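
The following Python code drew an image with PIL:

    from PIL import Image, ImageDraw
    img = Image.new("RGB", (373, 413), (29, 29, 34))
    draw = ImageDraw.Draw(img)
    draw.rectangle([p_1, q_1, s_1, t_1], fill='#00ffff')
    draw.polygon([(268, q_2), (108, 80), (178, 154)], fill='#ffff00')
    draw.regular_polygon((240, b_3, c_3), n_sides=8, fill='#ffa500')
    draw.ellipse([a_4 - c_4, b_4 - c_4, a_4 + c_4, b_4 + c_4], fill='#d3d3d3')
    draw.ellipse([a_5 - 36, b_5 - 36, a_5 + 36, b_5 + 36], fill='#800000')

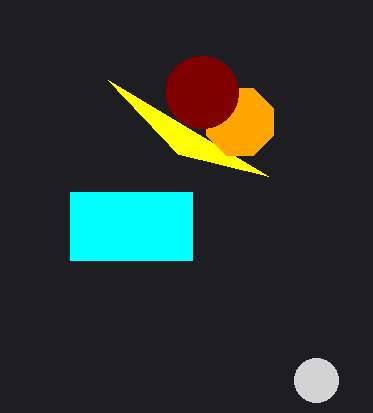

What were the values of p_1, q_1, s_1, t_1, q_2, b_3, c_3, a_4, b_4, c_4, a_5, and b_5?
p_1 = 70
q_1 = 192
s_1 = 192
t_1 = 260
q_2 = 176
b_3 = 122
c_3 = 36
a_4 = 316
b_4 = 380
c_4 = 22
a_5 = 202
b_5 = 92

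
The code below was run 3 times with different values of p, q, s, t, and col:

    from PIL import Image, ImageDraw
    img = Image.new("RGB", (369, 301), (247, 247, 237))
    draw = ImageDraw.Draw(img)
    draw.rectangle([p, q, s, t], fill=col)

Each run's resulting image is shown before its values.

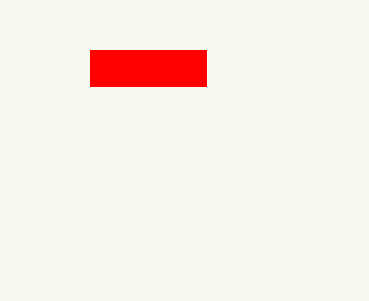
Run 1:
p = 90
q = 50
s = 206
t = 86
col = 'red'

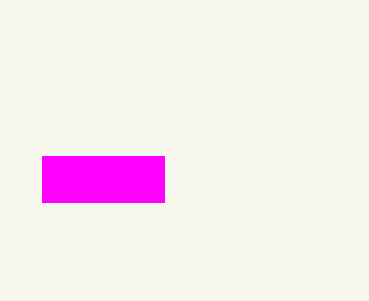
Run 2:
p = 42, q = 156, s = 164, t = 202, col = 'magenta'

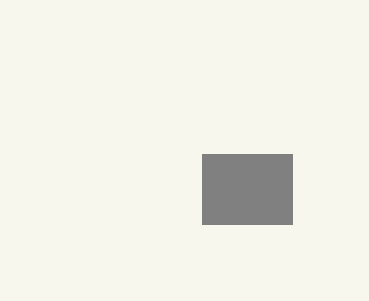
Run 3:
p = 202
q = 154
s = 292
t = 224
col = 'gray'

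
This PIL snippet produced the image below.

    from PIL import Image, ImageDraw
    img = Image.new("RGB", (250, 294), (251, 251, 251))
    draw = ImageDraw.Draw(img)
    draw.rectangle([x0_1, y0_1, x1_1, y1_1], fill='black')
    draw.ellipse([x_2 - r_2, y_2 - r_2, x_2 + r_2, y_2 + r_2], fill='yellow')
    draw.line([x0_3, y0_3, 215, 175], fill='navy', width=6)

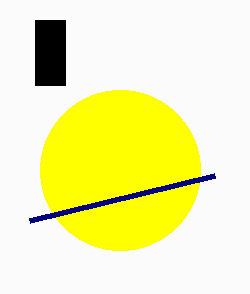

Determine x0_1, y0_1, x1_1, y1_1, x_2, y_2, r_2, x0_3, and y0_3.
x0_1 = 35; y0_1 = 20; x1_1 = 65; y1_1 = 85; x_2 = 120; y_2 = 170; r_2 = 80; x0_3 = 30; y0_3 = 220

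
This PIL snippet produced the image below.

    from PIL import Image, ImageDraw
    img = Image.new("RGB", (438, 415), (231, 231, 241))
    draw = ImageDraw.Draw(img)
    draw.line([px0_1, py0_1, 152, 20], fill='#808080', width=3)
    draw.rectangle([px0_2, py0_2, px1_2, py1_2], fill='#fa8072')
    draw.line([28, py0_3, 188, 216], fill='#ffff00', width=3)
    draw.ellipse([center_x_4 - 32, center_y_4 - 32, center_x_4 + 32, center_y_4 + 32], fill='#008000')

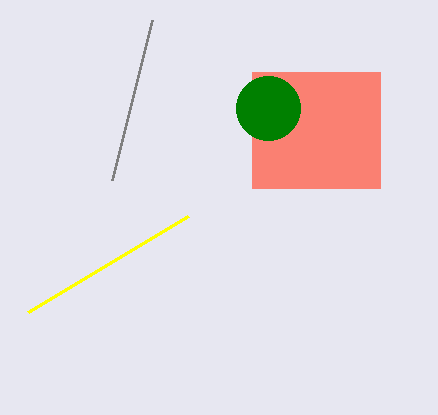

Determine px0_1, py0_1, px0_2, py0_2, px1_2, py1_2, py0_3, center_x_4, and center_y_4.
px0_1 = 112
py0_1 = 180
px0_2 = 252
py0_2 = 72
px1_2 = 380
py1_2 = 188
py0_3 = 312
center_x_4 = 268
center_y_4 = 108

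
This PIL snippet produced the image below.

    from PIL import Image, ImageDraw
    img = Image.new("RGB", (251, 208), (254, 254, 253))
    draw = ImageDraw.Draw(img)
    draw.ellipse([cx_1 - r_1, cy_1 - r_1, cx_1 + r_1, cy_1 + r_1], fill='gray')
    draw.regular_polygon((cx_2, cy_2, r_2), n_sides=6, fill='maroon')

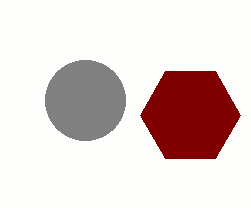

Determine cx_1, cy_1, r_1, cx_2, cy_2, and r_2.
cx_1 = 85; cy_1 = 100; r_1 = 40; cx_2 = 190; cy_2 = 115; r_2 = 50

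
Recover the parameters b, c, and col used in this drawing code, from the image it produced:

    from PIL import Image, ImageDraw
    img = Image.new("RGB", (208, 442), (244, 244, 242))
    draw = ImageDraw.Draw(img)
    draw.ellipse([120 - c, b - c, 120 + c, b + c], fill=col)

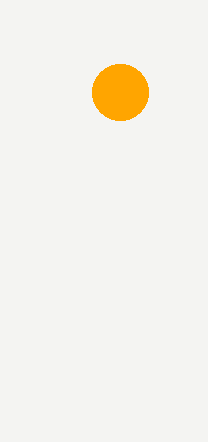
b = 92; c = 28; col = 'orange'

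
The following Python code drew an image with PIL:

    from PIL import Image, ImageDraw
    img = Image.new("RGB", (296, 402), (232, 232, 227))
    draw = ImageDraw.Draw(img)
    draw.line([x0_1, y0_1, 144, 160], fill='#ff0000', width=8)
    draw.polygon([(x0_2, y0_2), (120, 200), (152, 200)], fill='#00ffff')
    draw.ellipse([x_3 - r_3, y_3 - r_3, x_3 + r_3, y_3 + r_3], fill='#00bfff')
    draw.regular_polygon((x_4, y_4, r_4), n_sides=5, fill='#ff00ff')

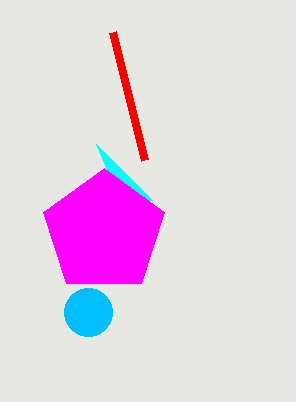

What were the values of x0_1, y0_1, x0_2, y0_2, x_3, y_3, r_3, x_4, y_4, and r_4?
x0_1 = 112
y0_1 = 32
x0_2 = 96
y0_2 = 144
x_3 = 88
y_3 = 312
r_3 = 24
x_4 = 104
y_4 = 232
r_4 = 64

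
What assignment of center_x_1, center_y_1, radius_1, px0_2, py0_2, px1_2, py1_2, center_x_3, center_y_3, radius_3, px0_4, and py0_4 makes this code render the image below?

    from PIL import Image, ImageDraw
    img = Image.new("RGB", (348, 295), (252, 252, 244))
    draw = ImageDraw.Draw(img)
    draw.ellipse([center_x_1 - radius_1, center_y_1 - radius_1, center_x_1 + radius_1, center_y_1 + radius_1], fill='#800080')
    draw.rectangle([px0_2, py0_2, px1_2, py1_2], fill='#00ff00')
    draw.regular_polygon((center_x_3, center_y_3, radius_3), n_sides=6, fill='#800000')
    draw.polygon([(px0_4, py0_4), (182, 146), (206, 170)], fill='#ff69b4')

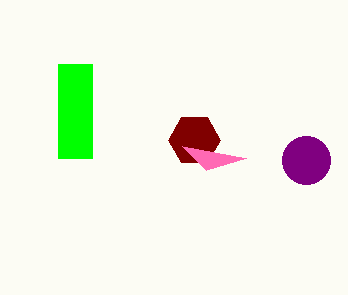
center_x_1 = 306, center_y_1 = 160, radius_1 = 24, px0_2 = 58, py0_2 = 64, px1_2 = 92, py1_2 = 158, center_x_3 = 194, center_y_3 = 140, radius_3 = 26, px0_4 = 246, py0_4 = 158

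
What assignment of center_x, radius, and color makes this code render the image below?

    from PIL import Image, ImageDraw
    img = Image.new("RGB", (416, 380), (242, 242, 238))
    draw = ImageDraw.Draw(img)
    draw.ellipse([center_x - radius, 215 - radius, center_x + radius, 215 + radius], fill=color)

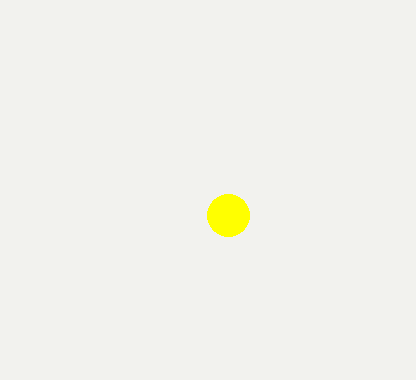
center_x = 228; radius = 21; color = 'yellow'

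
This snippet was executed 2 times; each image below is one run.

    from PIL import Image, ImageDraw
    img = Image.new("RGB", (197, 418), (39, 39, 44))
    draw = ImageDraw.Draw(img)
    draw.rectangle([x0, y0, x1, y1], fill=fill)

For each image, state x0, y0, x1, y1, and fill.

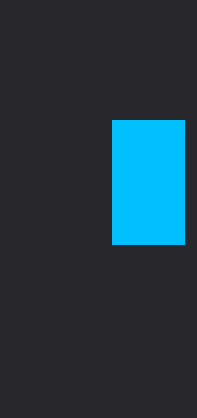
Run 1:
x0 = 112; y0 = 120; x1 = 184; y1 = 244; fill = 'deepskyblue'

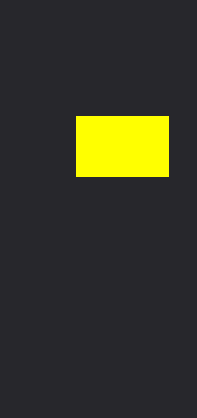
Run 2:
x0 = 76; y0 = 116; x1 = 168; y1 = 176; fill = 'yellow'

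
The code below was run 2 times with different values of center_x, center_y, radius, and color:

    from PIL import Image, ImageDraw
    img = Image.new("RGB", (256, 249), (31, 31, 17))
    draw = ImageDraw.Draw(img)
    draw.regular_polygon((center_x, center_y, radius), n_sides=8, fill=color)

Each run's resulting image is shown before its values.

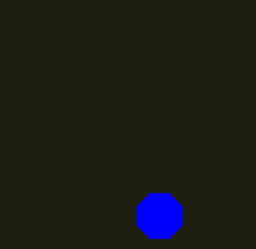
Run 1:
center_x = 160, center_y = 216, radius = 24, color = 'blue'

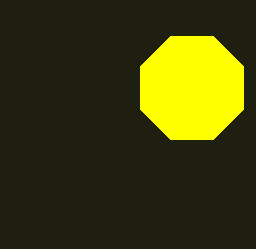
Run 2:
center_x = 192; center_y = 88; radius = 56; color = 'yellow'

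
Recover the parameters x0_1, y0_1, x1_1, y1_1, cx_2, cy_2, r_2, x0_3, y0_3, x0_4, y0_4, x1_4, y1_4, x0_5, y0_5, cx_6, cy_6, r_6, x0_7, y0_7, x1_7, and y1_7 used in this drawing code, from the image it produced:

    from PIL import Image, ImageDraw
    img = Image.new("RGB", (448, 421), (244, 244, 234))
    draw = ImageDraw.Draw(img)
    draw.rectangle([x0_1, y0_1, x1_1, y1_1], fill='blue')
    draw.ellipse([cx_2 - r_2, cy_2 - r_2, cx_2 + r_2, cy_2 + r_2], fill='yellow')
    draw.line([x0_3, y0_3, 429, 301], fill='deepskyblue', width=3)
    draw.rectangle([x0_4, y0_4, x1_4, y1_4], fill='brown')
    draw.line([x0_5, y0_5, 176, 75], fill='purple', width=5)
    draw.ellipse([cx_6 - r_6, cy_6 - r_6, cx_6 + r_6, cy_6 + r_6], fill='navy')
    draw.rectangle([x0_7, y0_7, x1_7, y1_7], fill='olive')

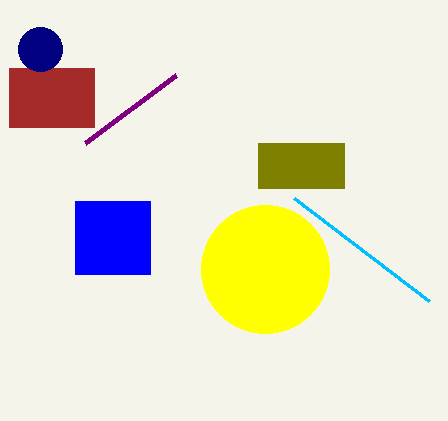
x0_1 = 75; y0_1 = 201; x1_1 = 150; y1_1 = 274; cx_2 = 265; cy_2 = 269; r_2 = 64; x0_3 = 294; y0_3 = 198; x0_4 = 9; y0_4 = 68; x1_4 = 94; y1_4 = 127; x0_5 = 85; y0_5 = 143; cx_6 = 40; cy_6 = 49; r_6 = 22; x0_7 = 258; y0_7 = 143; x1_7 = 344; y1_7 = 188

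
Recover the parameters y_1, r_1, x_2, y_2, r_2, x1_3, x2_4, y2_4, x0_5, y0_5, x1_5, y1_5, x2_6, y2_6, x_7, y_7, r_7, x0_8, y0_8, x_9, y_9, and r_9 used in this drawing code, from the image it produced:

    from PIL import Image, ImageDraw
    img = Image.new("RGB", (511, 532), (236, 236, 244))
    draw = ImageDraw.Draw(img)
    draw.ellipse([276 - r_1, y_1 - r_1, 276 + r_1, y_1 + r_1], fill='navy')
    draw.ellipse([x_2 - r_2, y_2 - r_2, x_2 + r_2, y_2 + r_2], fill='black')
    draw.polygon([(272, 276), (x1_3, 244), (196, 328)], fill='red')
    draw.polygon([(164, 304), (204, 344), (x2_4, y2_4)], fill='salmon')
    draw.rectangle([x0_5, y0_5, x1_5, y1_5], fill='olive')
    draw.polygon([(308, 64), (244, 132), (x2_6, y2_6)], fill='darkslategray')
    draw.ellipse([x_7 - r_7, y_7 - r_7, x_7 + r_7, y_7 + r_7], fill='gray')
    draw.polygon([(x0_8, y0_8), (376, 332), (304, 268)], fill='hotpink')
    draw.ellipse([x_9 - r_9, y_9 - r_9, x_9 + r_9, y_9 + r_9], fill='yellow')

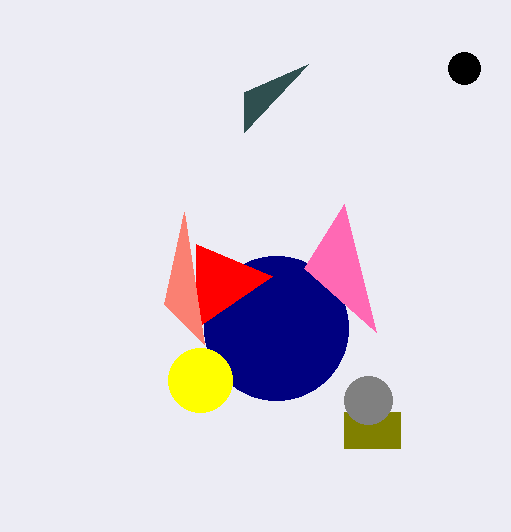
y_1 = 328, r_1 = 72, x_2 = 464, y_2 = 68, r_2 = 16, x1_3 = 196, x2_4 = 184, y2_4 = 212, x0_5 = 344, y0_5 = 412, x1_5 = 400, y1_5 = 448, x2_6 = 244, y2_6 = 92, x_7 = 368, y_7 = 400, r_7 = 24, x0_8 = 344, y0_8 = 204, x_9 = 200, y_9 = 380, r_9 = 32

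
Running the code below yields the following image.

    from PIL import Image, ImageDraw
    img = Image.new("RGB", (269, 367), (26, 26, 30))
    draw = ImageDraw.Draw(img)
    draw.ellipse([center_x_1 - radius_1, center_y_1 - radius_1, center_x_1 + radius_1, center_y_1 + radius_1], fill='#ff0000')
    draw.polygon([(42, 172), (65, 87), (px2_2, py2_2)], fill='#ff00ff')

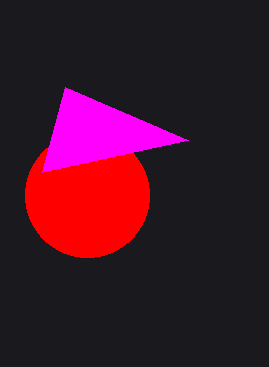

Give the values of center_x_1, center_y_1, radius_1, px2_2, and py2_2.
center_x_1 = 87, center_y_1 = 195, radius_1 = 62, px2_2 = 188, py2_2 = 140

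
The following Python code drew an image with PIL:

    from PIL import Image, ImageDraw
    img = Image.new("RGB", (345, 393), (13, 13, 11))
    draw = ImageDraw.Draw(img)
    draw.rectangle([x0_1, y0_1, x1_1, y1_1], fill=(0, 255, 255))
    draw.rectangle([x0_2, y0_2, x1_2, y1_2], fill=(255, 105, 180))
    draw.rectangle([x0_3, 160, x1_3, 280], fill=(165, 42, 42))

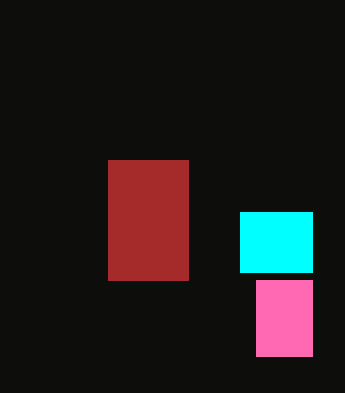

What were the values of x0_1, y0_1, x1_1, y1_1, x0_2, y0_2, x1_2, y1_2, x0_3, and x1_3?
x0_1 = 240
y0_1 = 212
x1_1 = 312
y1_1 = 272
x0_2 = 256
y0_2 = 280
x1_2 = 312
y1_2 = 356
x0_3 = 108
x1_3 = 188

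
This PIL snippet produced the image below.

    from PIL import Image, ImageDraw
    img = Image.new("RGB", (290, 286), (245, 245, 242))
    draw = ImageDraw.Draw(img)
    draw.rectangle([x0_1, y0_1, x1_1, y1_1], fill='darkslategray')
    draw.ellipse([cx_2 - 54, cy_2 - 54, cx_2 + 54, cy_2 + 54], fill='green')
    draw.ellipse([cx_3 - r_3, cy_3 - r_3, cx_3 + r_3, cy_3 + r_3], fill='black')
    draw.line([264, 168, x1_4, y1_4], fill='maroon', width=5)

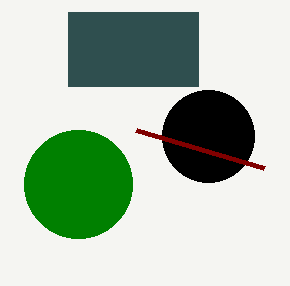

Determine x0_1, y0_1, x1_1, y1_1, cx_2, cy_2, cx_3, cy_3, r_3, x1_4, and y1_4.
x0_1 = 68; y0_1 = 12; x1_1 = 198; y1_1 = 86; cx_2 = 78; cy_2 = 184; cx_3 = 208; cy_3 = 136; r_3 = 46; x1_4 = 136; y1_4 = 130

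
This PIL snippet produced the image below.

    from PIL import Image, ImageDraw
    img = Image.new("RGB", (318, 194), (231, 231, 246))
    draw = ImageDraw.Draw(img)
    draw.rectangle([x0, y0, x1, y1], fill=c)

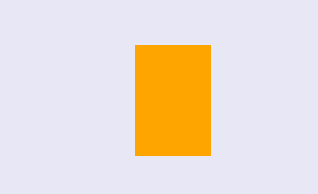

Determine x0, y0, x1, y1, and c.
x0 = 135; y0 = 45; x1 = 210; y1 = 155; c = 'orange'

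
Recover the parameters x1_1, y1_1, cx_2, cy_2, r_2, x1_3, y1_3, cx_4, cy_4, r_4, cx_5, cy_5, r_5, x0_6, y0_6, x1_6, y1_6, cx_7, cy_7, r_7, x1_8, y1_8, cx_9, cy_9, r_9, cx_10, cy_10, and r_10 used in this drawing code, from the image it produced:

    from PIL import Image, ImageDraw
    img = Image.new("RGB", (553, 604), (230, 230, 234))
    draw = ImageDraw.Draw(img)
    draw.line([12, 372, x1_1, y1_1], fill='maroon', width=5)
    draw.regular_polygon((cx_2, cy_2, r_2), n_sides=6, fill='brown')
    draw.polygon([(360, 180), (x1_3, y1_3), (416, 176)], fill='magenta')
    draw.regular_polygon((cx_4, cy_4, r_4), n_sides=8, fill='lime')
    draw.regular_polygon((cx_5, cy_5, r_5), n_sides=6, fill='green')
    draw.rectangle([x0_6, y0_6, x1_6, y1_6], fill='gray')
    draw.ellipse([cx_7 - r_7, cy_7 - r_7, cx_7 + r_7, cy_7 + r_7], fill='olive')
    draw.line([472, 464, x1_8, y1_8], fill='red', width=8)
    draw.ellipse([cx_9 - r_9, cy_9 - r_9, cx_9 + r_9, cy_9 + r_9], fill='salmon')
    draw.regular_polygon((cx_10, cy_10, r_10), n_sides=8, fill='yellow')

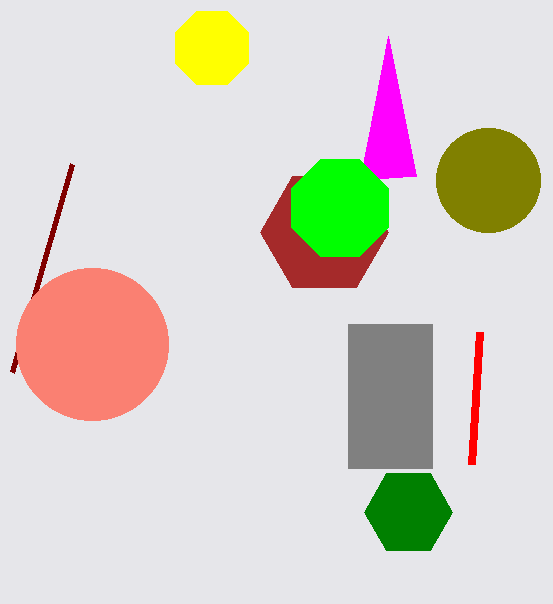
x1_1 = 72, y1_1 = 164, cx_2 = 324, cy_2 = 232, r_2 = 64, x1_3 = 388, y1_3 = 36, cx_4 = 340, cy_4 = 208, r_4 = 52, cx_5 = 408, cy_5 = 512, r_5 = 44, x0_6 = 348, y0_6 = 324, x1_6 = 432, y1_6 = 468, cx_7 = 488, cy_7 = 180, r_7 = 52, x1_8 = 480, y1_8 = 332, cx_9 = 92, cy_9 = 344, r_9 = 76, cx_10 = 212, cy_10 = 48, r_10 = 40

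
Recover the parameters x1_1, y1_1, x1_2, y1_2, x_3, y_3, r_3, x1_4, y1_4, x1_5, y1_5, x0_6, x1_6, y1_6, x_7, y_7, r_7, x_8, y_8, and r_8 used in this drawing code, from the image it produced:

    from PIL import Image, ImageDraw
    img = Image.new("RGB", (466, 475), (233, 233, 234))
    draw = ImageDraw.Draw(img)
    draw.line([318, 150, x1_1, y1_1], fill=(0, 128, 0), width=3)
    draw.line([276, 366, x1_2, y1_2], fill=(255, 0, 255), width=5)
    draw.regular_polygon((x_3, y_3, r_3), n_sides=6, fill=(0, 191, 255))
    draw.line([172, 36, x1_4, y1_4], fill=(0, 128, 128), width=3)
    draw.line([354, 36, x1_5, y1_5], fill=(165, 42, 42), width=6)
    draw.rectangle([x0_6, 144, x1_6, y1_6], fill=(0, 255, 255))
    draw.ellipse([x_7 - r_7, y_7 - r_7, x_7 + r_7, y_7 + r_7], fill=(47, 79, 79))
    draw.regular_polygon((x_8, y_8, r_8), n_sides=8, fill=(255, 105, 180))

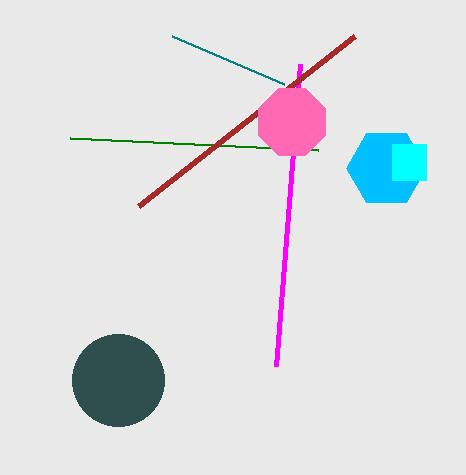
x1_1 = 70; y1_1 = 138; x1_2 = 300; y1_2 = 64; x_3 = 386; y_3 = 168; r_3 = 40; x1_4 = 284; y1_4 = 84; x1_5 = 138; y1_5 = 206; x0_6 = 392; x1_6 = 426; y1_6 = 180; x_7 = 118; y_7 = 380; r_7 = 46; x_8 = 292; y_8 = 122; r_8 = 36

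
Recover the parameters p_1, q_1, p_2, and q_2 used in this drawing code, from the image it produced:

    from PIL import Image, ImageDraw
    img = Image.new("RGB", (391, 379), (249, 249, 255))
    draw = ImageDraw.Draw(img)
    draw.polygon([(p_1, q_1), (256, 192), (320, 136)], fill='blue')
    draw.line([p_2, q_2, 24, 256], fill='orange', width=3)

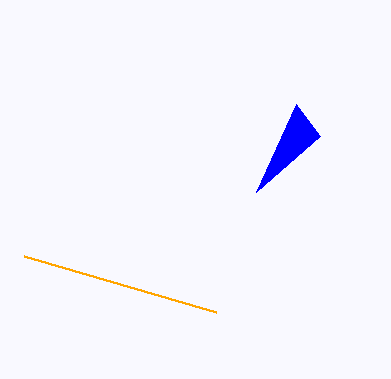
p_1 = 296
q_1 = 104
p_2 = 216
q_2 = 312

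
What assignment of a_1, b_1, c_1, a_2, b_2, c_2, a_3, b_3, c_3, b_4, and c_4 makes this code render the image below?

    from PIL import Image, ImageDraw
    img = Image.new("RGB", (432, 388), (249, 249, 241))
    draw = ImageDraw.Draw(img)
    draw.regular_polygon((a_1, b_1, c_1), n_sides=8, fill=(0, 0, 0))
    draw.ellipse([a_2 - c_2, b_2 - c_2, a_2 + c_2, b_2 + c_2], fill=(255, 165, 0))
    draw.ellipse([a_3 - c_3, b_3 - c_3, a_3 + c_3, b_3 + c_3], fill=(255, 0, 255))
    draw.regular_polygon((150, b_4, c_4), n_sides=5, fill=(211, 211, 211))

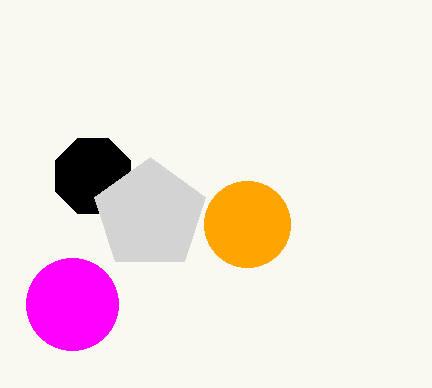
a_1 = 93; b_1 = 176; c_1 = 41; a_2 = 247; b_2 = 224; c_2 = 43; a_3 = 72; b_3 = 304; c_3 = 46; b_4 = 215; c_4 = 58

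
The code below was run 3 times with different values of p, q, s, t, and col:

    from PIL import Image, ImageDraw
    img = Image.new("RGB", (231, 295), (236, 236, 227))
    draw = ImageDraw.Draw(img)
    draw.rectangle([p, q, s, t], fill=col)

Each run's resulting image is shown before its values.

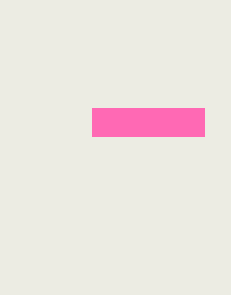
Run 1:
p = 92
q = 108
s = 204
t = 136
col = 'hotpink'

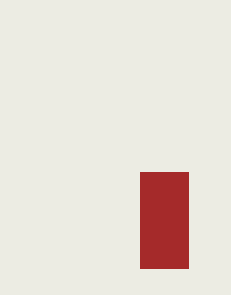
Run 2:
p = 140, q = 172, s = 188, t = 268, col = 'brown'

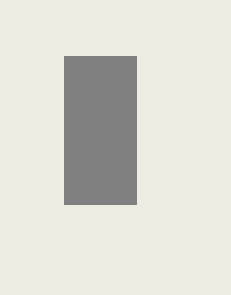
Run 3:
p = 64
q = 56
s = 136
t = 204
col = 'gray'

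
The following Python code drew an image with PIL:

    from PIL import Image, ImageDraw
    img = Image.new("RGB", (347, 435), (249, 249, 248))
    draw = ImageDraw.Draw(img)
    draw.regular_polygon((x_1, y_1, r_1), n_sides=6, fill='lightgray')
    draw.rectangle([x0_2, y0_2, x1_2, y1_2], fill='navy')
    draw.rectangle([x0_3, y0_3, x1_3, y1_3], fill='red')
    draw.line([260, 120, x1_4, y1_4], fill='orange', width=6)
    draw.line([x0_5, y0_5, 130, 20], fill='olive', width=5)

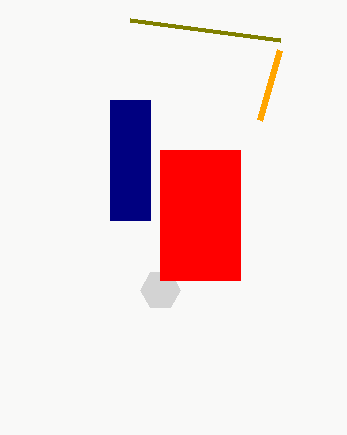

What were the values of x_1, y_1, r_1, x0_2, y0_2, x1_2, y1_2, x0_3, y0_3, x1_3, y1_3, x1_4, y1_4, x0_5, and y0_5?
x_1 = 160; y_1 = 290; r_1 = 20; x0_2 = 110; y0_2 = 100; x1_2 = 150; y1_2 = 220; x0_3 = 160; y0_3 = 150; x1_3 = 240; y1_3 = 280; x1_4 = 280; y1_4 = 50; x0_5 = 280; y0_5 = 40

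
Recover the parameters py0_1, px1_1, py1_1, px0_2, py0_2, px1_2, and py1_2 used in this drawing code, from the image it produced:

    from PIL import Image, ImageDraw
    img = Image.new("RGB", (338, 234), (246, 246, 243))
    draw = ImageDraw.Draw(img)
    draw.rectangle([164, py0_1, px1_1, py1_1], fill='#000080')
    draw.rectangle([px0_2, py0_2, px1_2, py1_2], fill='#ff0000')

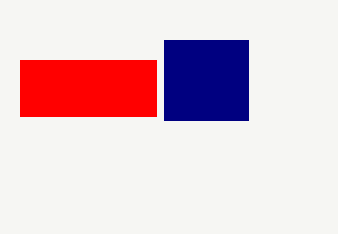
py0_1 = 40
px1_1 = 248
py1_1 = 120
px0_2 = 20
py0_2 = 60
px1_2 = 156
py1_2 = 116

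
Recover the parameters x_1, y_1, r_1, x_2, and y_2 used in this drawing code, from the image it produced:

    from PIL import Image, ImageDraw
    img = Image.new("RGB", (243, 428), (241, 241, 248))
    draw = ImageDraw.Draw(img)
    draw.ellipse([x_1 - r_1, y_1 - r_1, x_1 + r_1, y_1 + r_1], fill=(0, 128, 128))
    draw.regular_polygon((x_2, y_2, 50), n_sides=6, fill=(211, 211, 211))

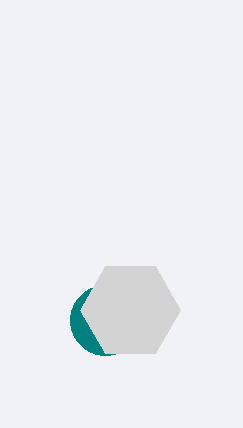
x_1 = 105; y_1 = 320; r_1 = 35; x_2 = 130; y_2 = 310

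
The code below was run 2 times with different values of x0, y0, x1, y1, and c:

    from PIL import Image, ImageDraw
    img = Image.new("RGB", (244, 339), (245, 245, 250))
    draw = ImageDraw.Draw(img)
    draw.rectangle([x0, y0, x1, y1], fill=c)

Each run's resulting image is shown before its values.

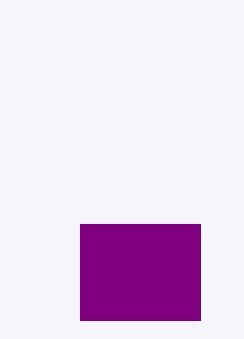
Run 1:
x0 = 80
y0 = 224
x1 = 200
y1 = 320
c = 'purple'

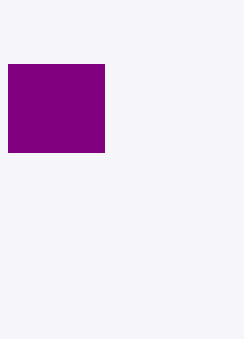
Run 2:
x0 = 8, y0 = 64, x1 = 104, y1 = 152, c = 'purple'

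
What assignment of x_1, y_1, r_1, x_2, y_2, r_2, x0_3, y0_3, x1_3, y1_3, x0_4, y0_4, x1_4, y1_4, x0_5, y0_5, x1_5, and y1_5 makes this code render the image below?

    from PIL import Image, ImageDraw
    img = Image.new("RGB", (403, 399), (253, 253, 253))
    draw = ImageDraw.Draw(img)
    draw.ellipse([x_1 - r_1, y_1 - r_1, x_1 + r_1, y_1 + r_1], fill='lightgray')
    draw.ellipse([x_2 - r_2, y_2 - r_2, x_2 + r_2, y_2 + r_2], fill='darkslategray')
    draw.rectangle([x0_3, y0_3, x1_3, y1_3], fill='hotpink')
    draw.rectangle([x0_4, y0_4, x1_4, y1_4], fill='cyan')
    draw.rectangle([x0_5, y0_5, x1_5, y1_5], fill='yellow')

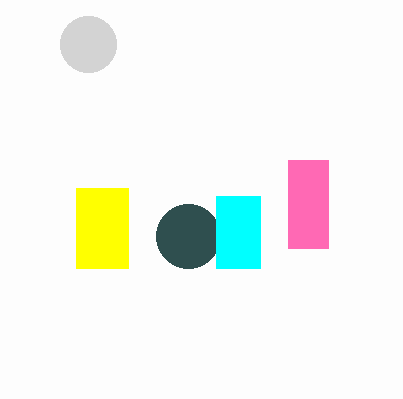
x_1 = 88; y_1 = 44; r_1 = 28; x_2 = 188; y_2 = 236; r_2 = 32; x0_3 = 288; y0_3 = 160; x1_3 = 328; y1_3 = 248; x0_4 = 216; y0_4 = 196; x1_4 = 260; y1_4 = 268; x0_5 = 76; y0_5 = 188; x1_5 = 128; y1_5 = 268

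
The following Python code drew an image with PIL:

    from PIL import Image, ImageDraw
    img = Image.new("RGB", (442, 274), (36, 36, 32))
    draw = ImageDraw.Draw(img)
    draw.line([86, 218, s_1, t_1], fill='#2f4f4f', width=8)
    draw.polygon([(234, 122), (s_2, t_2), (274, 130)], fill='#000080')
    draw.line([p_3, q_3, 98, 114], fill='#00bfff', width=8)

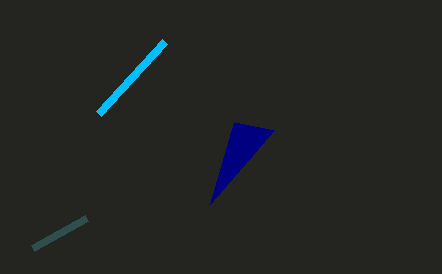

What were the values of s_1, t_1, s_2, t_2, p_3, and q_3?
s_1 = 32
t_1 = 248
s_2 = 210
t_2 = 204
p_3 = 164
q_3 = 42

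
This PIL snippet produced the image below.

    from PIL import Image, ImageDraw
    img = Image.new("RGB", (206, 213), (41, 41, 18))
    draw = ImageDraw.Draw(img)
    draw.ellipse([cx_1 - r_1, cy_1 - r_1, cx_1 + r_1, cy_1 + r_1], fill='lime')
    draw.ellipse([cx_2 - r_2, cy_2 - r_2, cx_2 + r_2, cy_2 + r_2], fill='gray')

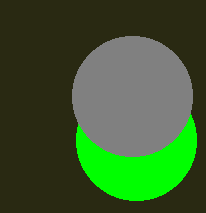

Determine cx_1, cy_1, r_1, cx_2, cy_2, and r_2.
cx_1 = 136
cy_1 = 140
r_1 = 60
cx_2 = 132
cy_2 = 96
r_2 = 60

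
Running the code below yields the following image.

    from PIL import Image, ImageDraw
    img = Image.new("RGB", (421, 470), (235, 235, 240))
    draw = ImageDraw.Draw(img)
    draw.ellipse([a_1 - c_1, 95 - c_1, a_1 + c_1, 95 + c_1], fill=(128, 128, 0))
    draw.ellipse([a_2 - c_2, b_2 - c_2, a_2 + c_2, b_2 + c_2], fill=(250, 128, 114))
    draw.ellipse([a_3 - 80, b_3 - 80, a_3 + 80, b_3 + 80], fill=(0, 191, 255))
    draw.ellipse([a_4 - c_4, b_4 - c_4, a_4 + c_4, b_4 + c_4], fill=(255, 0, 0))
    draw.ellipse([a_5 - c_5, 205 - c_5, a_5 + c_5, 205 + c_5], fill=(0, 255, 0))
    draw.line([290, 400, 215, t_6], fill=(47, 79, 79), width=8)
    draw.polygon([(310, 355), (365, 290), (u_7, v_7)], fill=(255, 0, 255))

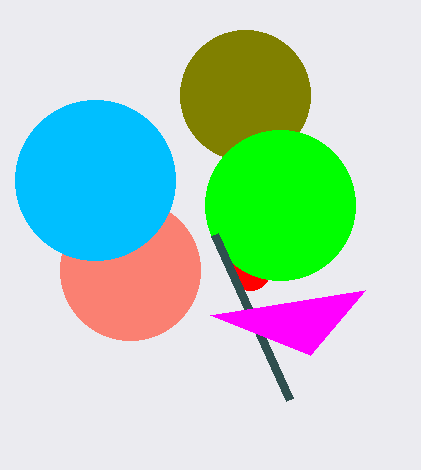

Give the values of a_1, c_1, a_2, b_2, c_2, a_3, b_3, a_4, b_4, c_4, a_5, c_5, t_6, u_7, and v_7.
a_1 = 245; c_1 = 65; a_2 = 130; b_2 = 270; c_2 = 70; a_3 = 95; b_3 = 180; a_4 = 250; b_4 = 270; c_4 = 20; a_5 = 280; c_5 = 75; t_6 = 235; u_7 = 210; v_7 = 315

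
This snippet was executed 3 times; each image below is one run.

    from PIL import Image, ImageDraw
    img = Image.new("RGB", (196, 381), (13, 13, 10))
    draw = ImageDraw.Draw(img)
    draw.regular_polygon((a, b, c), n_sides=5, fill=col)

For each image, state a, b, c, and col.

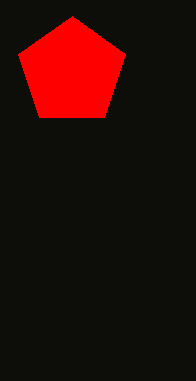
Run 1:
a = 72; b = 72; c = 56; col = 'red'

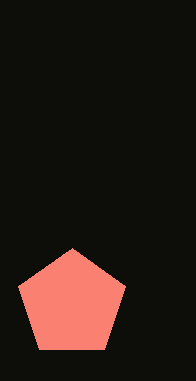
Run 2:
a = 72; b = 304; c = 56; col = 'salmon'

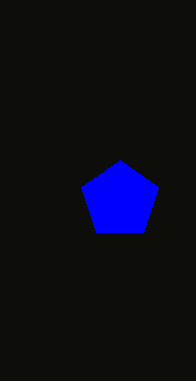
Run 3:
a = 120
b = 200
c = 40
col = 'blue'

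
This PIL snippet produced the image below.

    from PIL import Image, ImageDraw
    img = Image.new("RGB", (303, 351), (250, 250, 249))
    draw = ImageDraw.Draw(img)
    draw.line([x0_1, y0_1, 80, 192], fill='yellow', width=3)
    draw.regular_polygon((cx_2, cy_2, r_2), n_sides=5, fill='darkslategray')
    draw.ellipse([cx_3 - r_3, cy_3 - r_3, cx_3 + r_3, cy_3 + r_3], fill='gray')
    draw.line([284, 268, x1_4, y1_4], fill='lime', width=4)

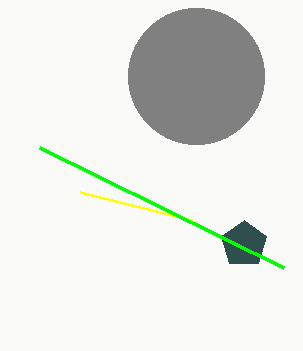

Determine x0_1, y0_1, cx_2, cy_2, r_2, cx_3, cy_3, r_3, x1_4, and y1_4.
x0_1 = 192; y0_1 = 220; cx_2 = 244; cy_2 = 244; r_2 = 24; cx_3 = 196; cy_3 = 76; r_3 = 68; x1_4 = 40; y1_4 = 148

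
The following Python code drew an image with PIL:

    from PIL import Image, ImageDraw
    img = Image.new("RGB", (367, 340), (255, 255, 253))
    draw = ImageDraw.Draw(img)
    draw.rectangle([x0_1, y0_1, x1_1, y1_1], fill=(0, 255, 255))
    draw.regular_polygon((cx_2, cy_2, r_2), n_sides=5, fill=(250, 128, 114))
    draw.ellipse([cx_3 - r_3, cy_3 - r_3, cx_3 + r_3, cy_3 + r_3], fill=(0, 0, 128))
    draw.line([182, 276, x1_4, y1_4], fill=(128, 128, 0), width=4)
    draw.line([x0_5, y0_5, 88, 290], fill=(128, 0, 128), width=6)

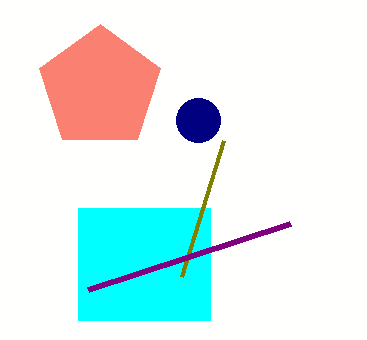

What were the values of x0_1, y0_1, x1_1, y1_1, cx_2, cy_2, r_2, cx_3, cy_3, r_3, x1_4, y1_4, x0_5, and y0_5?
x0_1 = 78
y0_1 = 208
x1_1 = 210
y1_1 = 320
cx_2 = 100
cy_2 = 88
r_2 = 64
cx_3 = 198
cy_3 = 120
r_3 = 22
x1_4 = 224
y1_4 = 140
x0_5 = 290
y0_5 = 224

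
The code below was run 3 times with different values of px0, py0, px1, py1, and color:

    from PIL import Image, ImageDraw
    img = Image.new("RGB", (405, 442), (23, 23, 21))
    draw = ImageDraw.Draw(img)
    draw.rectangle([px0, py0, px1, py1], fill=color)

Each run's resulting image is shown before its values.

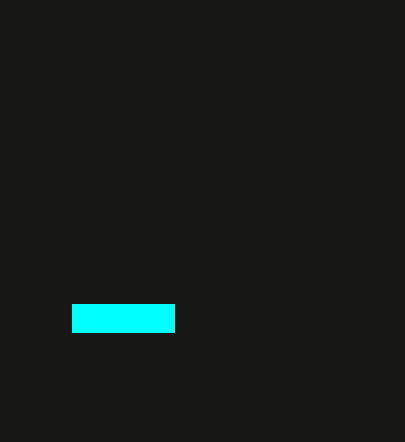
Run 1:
px0 = 72, py0 = 304, px1 = 174, py1 = 332, color = 'cyan'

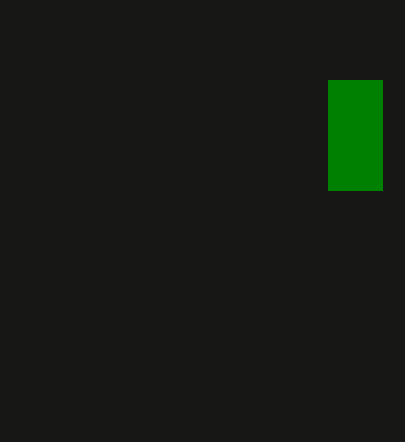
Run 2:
px0 = 328
py0 = 80
px1 = 382
py1 = 190
color = 'green'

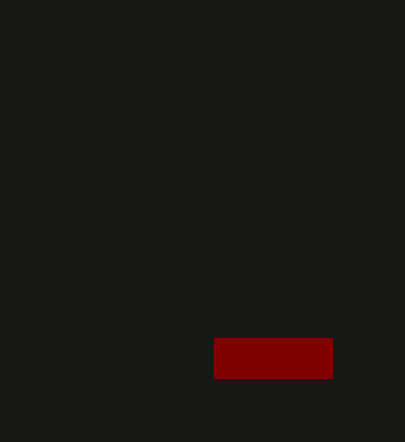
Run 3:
px0 = 214; py0 = 338; px1 = 332; py1 = 378; color = 'maroon'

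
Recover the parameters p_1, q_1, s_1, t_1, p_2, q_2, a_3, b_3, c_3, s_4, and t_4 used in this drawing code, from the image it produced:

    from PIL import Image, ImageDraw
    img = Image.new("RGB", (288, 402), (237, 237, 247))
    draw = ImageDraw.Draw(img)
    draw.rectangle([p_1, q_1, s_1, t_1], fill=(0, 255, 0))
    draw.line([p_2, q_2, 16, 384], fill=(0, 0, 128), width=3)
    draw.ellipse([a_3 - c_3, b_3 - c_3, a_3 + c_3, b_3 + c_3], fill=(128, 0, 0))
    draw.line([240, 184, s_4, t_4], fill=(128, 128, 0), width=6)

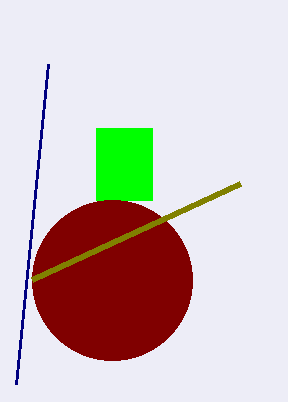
p_1 = 96
q_1 = 128
s_1 = 152
t_1 = 200
p_2 = 48
q_2 = 64
a_3 = 112
b_3 = 280
c_3 = 80
s_4 = 32
t_4 = 280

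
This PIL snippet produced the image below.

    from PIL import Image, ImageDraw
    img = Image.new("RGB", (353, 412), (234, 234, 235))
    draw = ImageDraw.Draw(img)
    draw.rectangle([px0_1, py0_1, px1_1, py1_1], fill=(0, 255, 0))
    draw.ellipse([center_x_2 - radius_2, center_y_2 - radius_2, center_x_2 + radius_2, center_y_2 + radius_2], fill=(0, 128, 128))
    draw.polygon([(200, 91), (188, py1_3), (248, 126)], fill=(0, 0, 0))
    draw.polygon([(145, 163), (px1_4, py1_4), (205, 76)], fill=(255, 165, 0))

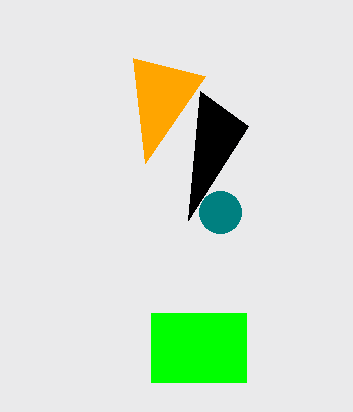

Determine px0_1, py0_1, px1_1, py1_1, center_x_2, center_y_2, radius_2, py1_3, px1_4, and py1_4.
px0_1 = 151; py0_1 = 313; px1_1 = 246; py1_1 = 382; center_x_2 = 220; center_y_2 = 212; radius_2 = 21; py1_3 = 220; px1_4 = 133; py1_4 = 58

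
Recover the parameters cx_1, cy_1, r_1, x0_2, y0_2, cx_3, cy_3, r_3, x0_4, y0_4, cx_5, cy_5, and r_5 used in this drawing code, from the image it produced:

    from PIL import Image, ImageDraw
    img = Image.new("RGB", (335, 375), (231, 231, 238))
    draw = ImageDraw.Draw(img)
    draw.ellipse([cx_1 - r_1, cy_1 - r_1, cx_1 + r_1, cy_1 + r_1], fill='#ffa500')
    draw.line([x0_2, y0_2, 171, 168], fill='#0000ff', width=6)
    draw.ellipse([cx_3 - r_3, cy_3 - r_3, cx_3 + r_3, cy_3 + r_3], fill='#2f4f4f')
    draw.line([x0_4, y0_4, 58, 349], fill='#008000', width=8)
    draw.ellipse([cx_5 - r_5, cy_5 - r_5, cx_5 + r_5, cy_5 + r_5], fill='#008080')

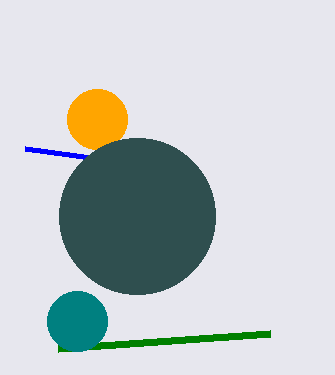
cx_1 = 97
cy_1 = 119
r_1 = 30
x0_2 = 25
y0_2 = 148
cx_3 = 137
cy_3 = 216
r_3 = 78
x0_4 = 270
y0_4 = 334
cx_5 = 77
cy_5 = 321
r_5 = 30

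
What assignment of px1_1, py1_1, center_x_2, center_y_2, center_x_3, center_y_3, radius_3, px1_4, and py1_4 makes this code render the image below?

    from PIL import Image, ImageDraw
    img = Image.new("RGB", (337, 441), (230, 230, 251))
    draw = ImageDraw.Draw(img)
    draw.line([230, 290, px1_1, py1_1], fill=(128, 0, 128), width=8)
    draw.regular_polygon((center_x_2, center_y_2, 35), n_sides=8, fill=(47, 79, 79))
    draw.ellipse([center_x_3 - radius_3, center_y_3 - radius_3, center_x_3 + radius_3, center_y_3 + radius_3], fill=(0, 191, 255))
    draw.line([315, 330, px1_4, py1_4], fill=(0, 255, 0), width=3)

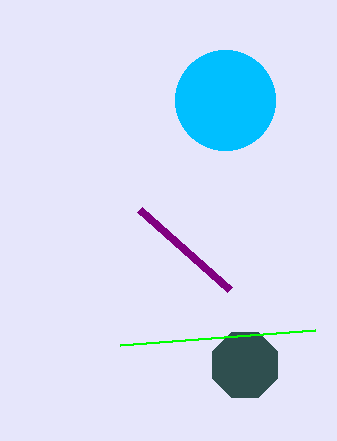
px1_1 = 140
py1_1 = 210
center_x_2 = 245
center_y_2 = 365
center_x_3 = 225
center_y_3 = 100
radius_3 = 50
px1_4 = 120
py1_4 = 345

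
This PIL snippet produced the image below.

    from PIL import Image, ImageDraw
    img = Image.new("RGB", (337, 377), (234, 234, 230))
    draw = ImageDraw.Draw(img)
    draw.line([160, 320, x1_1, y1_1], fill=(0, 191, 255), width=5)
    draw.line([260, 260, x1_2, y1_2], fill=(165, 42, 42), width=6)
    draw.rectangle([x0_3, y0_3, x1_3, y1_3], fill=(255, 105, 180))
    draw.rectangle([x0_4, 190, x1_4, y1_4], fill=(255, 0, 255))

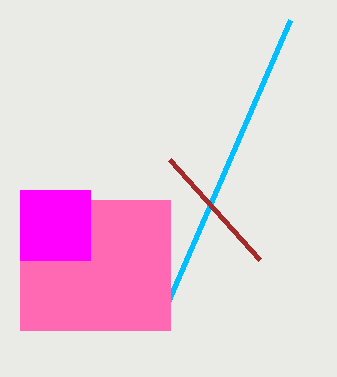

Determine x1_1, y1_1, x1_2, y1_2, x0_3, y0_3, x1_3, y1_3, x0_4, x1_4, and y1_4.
x1_1 = 290, y1_1 = 20, x1_2 = 170, y1_2 = 160, x0_3 = 20, y0_3 = 200, x1_3 = 170, y1_3 = 330, x0_4 = 20, x1_4 = 90, y1_4 = 260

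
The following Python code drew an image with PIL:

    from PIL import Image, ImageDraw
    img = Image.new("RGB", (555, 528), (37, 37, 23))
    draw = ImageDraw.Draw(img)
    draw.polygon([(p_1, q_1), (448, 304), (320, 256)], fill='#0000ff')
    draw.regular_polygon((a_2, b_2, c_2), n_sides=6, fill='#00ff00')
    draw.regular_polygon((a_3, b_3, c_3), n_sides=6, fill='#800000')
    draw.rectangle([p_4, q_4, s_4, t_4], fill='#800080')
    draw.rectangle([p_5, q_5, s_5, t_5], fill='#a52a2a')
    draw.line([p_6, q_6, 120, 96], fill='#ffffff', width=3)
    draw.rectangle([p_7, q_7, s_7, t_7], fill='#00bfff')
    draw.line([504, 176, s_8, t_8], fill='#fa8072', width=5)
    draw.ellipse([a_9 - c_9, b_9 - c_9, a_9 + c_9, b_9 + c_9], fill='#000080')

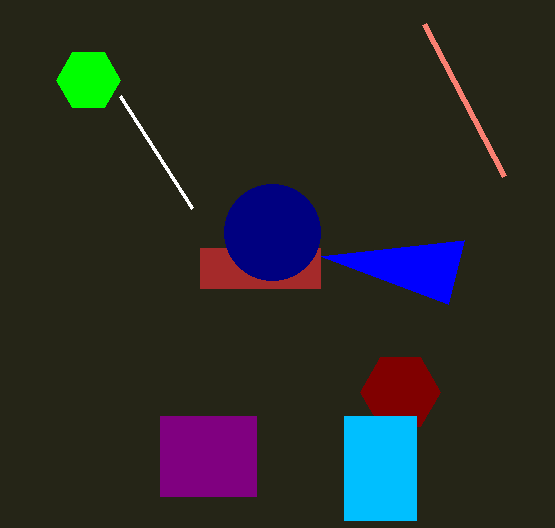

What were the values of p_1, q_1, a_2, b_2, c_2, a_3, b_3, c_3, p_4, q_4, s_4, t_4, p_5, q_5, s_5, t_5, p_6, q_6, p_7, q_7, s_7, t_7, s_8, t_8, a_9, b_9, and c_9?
p_1 = 464
q_1 = 240
a_2 = 88
b_2 = 80
c_2 = 32
a_3 = 400
b_3 = 392
c_3 = 40
p_4 = 160
q_4 = 416
s_4 = 256
t_4 = 496
p_5 = 200
q_5 = 248
s_5 = 320
t_5 = 288
p_6 = 192
q_6 = 208
p_7 = 344
q_7 = 416
s_7 = 416
t_7 = 520
s_8 = 424
t_8 = 24
a_9 = 272
b_9 = 232
c_9 = 48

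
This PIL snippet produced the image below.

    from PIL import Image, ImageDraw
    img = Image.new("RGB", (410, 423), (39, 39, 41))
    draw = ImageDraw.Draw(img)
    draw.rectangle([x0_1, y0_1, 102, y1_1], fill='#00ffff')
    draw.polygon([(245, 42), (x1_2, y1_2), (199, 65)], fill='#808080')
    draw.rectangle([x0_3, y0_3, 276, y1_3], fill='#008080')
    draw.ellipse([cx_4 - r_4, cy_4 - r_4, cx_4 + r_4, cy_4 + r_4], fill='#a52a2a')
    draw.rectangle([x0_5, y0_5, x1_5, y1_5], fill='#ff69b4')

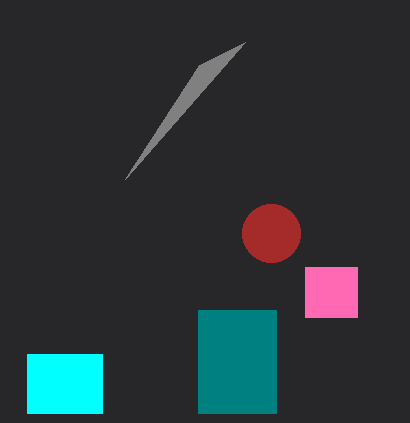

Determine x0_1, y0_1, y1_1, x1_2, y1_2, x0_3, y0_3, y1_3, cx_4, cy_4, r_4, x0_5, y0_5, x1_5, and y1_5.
x0_1 = 27; y0_1 = 354; y1_1 = 413; x1_2 = 125; y1_2 = 179; x0_3 = 198; y0_3 = 310; y1_3 = 413; cx_4 = 271; cy_4 = 233; r_4 = 29; x0_5 = 305; y0_5 = 267; x1_5 = 357; y1_5 = 317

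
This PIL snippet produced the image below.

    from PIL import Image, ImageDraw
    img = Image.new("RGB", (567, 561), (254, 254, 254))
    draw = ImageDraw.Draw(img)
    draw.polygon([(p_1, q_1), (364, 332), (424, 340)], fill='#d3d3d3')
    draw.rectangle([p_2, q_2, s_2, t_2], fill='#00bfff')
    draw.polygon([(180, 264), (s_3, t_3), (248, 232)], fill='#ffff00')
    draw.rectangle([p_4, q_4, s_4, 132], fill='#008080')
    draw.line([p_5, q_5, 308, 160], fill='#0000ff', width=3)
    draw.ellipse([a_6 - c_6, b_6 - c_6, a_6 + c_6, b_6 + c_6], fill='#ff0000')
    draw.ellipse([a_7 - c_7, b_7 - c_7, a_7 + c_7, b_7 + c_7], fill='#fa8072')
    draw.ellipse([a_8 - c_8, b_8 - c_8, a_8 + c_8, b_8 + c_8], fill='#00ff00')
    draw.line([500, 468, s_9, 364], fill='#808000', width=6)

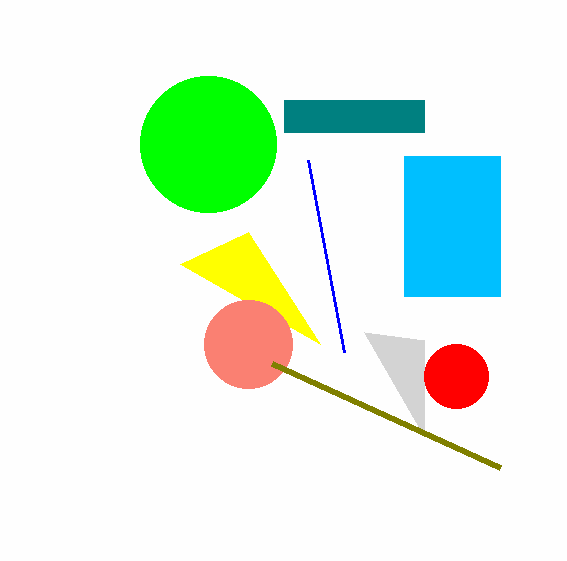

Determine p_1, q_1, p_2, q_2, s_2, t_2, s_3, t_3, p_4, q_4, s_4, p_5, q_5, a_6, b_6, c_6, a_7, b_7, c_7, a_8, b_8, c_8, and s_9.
p_1 = 424; q_1 = 436; p_2 = 404; q_2 = 156; s_2 = 500; t_2 = 296; s_3 = 320; t_3 = 344; p_4 = 284; q_4 = 100; s_4 = 424; p_5 = 344; q_5 = 352; a_6 = 456; b_6 = 376; c_6 = 32; a_7 = 248; b_7 = 344; c_7 = 44; a_8 = 208; b_8 = 144; c_8 = 68; s_9 = 272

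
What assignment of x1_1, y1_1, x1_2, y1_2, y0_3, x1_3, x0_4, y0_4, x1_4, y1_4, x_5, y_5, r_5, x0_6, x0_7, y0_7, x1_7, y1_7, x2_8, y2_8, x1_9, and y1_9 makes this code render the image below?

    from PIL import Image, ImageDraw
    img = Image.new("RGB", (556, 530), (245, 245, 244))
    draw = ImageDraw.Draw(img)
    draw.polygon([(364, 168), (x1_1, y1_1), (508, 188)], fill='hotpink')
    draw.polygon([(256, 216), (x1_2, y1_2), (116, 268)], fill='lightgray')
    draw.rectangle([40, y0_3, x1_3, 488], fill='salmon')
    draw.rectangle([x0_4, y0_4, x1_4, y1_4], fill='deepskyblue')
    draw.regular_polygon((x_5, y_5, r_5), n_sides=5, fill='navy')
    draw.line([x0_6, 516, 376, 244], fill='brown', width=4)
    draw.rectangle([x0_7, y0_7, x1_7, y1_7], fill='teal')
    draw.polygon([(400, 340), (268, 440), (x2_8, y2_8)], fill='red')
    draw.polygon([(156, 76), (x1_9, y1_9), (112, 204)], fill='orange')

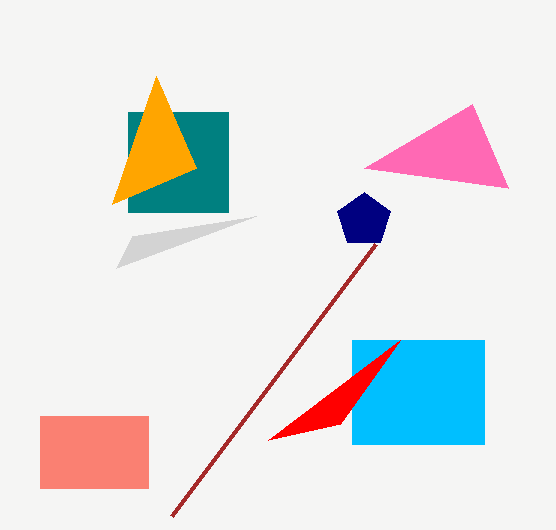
x1_1 = 472; y1_1 = 104; x1_2 = 132; y1_2 = 236; y0_3 = 416; x1_3 = 148; x0_4 = 352; y0_4 = 340; x1_4 = 484; y1_4 = 444; x_5 = 364; y_5 = 220; r_5 = 28; x0_6 = 172; x0_7 = 128; y0_7 = 112; x1_7 = 228; y1_7 = 212; x2_8 = 340; y2_8 = 424; x1_9 = 196; y1_9 = 168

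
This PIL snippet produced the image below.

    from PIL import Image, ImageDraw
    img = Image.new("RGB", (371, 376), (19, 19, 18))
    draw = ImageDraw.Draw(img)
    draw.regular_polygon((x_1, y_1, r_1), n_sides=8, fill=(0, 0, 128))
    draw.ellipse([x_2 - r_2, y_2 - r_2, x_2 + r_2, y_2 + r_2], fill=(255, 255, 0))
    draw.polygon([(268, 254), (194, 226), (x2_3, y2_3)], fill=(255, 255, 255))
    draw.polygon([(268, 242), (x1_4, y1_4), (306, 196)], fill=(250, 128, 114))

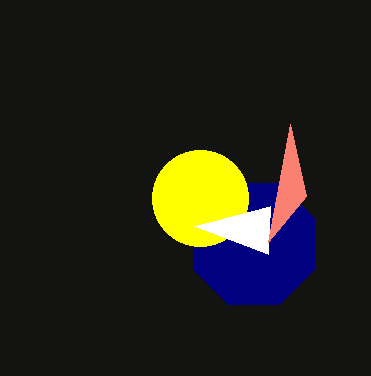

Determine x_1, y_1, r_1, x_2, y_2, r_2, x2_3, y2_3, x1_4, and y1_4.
x_1 = 254
y_1 = 244
r_1 = 66
x_2 = 200
y_2 = 198
r_2 = 48
x2_3 = 270
y2_3 = 206
x1_4 = 290
y1_4 = 124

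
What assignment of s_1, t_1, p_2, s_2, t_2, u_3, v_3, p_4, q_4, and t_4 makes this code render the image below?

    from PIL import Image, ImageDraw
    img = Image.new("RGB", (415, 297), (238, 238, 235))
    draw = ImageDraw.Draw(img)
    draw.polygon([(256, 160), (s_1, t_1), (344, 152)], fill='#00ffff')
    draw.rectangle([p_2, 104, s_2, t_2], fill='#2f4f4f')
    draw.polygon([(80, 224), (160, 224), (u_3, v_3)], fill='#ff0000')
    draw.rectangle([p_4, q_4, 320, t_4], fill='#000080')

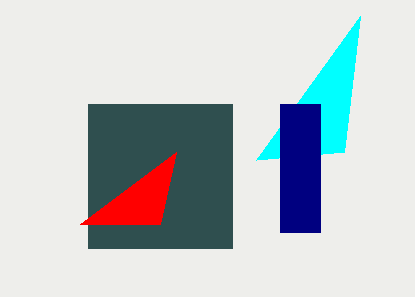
s_1 = 360; t_1 = 16; p_2 = 88; s_2 = 232; t_2 = 248; u_3 = 176; v_3 = 152; p_4 = 280; q_4 = 104; t_4 = 232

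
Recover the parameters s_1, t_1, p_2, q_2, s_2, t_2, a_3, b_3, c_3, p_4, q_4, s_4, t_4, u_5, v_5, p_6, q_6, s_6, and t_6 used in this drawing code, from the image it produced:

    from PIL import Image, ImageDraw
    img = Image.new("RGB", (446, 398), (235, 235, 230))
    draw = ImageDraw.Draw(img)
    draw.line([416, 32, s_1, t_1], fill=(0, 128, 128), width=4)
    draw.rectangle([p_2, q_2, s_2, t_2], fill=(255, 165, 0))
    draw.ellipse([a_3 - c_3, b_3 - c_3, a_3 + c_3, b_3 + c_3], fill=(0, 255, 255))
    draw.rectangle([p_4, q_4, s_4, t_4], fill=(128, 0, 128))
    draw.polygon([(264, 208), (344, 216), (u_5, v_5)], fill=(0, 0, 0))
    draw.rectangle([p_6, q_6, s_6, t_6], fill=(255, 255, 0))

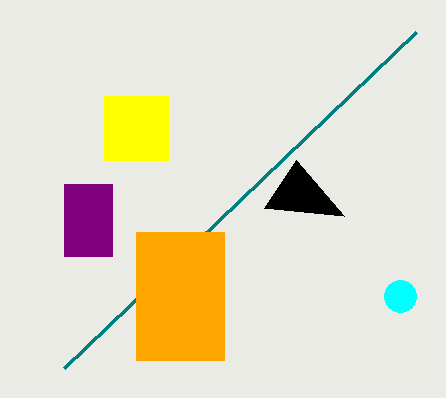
s_1 = 64; t_1 = 368; p_2 = 136; q_2 = 232; s_2 = 224; t_2 = 360; a_3 = 400; b_3 = 296; c_3 = 16; p_4 = 64; q_4 = 184; s_4 = 112; t_4 = 256; u_5 = 296; v_5 = 160; p_6 = 104; q_6 = 96; s_6 = 168; t_6 = 160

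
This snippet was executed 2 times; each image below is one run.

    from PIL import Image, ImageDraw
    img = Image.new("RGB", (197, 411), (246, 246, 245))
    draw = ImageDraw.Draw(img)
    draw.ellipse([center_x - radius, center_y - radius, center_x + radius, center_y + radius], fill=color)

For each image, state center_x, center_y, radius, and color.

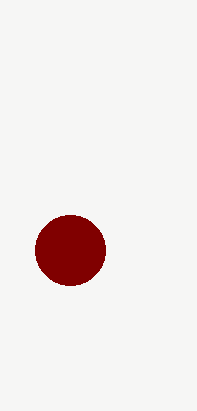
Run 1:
center_x = 70, center_y = 250, radius = 35, color = 'maroon'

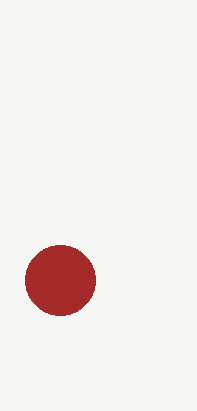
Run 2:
center_x = 60
center_y = 280
radius = 35
color = 'brown'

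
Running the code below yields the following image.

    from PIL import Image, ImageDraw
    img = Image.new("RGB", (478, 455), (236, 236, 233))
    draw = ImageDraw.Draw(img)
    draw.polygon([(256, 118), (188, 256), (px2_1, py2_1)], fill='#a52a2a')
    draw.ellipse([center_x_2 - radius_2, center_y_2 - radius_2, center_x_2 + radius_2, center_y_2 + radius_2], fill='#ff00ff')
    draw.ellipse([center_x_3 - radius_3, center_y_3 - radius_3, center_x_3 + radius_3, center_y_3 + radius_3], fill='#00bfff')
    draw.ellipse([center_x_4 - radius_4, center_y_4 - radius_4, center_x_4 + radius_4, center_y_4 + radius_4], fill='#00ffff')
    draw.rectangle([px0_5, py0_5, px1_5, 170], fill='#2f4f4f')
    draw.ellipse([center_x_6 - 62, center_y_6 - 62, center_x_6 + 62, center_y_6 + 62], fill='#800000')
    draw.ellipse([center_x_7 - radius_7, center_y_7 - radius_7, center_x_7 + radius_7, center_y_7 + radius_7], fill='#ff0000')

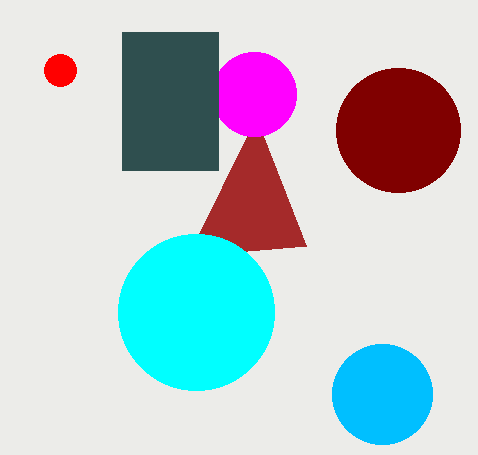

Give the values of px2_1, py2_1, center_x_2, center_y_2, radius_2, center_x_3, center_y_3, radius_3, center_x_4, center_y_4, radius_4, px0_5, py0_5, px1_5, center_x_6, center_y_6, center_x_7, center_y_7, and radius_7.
px2_1 = 306, py2_1 = 246, center_x_2 = 254, center_y_2 = 94, radius_2 = 42, center_x_3 = 382, center_y_3 = 394, radius_3 = 50, center_x_4 = 196, center_y_4 = 312, radius_4 = 78, px0_5 = 122, py0_5 = 32, px1_5 = 218, center_x_6 = 398, center_y_6 = 130, center_x_7 = 60, center_y_7 = 70, radius_7 = 16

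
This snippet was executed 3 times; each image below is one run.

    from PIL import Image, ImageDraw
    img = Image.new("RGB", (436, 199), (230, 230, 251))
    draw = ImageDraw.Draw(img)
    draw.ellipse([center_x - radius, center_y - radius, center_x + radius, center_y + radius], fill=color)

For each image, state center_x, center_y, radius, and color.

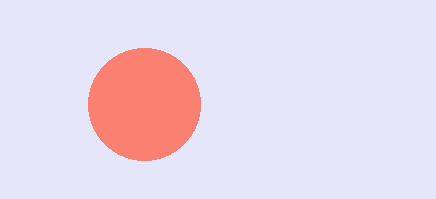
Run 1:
center_x = 144, center_y = 104, radius = 56, color = 'salmon'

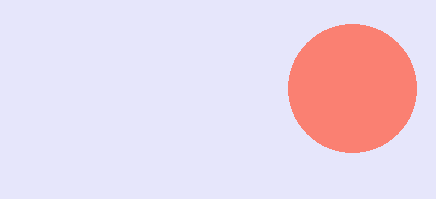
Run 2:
center_x = 352
center_y = 88
radius = 64
color = 'salmon'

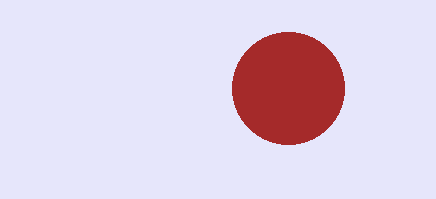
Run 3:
center_x = 288, center_y = 88, radius = 56, color = 'brown'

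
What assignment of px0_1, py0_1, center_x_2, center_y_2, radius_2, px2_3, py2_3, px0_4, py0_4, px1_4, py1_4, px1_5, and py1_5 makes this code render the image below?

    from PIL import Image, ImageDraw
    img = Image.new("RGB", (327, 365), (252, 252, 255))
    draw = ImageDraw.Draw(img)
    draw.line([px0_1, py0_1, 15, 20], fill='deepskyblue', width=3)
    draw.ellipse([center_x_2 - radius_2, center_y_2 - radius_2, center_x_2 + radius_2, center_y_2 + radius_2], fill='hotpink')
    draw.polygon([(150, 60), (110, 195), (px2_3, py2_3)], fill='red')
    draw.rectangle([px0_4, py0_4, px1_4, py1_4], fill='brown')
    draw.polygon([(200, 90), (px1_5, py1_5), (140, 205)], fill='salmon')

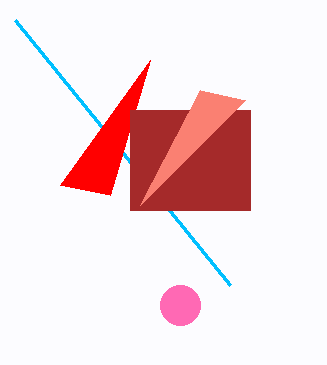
px0_1 = 230
py0_1 = 285
center_x_2 = 180
center_y_2 = 305
radius_2 = 20
px2_3 = 60
py2_3 = 185
px0_4 = 130
py0_4 = 110
px1_4 = 250
py1_4 = 210
px1_5 = 245
py1_5 = 100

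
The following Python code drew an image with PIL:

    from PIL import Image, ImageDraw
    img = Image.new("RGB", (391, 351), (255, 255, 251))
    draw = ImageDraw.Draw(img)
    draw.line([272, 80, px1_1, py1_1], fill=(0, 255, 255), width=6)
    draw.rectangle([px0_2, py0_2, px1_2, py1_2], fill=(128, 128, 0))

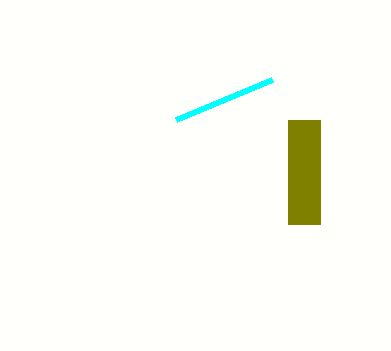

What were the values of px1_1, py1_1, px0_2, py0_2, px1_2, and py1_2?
px1_1 = 176, py1_1 = 120, px0_2 = 288, py0_2 = 120, px1_2 = 320, py1_2 = 224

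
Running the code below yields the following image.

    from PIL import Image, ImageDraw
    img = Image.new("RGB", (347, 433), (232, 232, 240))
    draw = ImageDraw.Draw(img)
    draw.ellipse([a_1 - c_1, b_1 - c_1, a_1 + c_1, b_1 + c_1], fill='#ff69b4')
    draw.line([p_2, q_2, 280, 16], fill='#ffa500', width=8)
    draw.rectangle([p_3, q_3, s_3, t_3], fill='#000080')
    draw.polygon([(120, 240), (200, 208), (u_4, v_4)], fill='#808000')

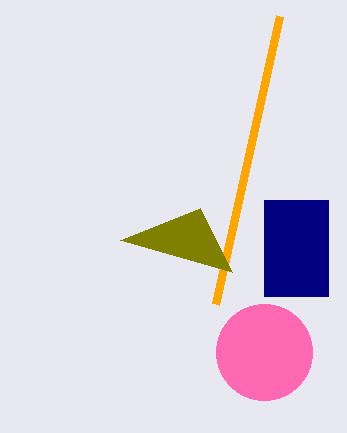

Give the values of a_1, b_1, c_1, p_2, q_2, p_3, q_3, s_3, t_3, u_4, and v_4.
a_1 = 264
b_1 = 352
c_1 = 48
p_2 = 216
q_2 = 304
p_3 = 264
q_3 = 200
s_3 = 328
t_3 = 296
u_4 = 232
v_4 = 272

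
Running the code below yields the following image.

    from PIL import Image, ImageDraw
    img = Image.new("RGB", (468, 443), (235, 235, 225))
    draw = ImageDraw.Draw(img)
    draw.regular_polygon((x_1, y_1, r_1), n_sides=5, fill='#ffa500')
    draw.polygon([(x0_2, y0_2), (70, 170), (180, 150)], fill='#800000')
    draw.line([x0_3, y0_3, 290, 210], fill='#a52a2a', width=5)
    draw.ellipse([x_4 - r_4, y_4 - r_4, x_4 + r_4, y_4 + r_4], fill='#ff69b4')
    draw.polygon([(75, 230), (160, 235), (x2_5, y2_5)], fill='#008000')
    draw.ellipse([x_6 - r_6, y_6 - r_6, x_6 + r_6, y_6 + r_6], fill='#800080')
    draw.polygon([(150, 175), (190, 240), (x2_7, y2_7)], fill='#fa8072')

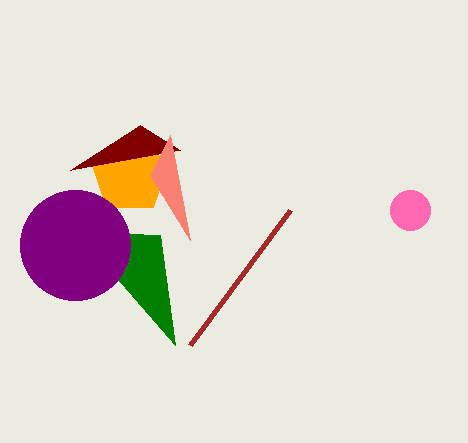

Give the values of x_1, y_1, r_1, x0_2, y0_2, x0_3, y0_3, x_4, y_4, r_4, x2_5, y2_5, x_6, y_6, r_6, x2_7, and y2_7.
x_1 = 130
y_1 = 175
r_1 = 40
x0_2 = 140
y0_2 = 125
x0_3 = 190
y0_3 = 345
x_4 = 410
y_4 = 210
r_4 = 20
x2_5 = 175
y2_5 = 345
x_6 = 75
y_6 = 245
r_6 = 55
x2_7 = 170
y2_7 = 135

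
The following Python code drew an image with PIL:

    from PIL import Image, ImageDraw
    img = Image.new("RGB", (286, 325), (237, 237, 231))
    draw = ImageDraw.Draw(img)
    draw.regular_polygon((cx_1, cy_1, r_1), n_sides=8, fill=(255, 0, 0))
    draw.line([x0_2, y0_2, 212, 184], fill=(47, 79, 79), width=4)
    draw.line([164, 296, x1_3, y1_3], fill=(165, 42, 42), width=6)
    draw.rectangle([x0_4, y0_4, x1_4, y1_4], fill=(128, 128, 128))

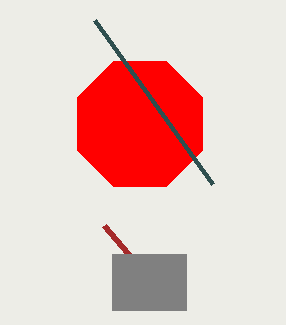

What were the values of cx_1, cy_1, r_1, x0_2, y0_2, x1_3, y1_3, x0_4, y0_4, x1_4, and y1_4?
cx_1 = 140; cy_1 = 124; r_1 = 68; x0_2 = 94; y0_2 = 20; x1_3 = 104; y1_3 = 226; x0_4 = 112; y0_4 = 254; x1_4 = 186; y1_4 = 310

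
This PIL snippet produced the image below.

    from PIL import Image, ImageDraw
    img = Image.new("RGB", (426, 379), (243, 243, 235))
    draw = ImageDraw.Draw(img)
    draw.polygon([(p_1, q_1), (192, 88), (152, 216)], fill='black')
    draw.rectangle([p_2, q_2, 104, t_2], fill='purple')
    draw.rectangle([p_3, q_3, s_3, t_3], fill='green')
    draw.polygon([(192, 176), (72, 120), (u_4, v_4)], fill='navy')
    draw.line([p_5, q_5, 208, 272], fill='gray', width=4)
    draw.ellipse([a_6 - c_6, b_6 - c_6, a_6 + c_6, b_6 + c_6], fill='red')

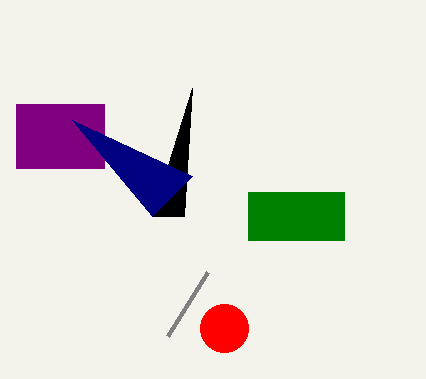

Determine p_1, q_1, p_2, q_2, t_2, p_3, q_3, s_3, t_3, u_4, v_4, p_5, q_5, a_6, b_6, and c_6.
p_1 = 184; q_1 = 216; p_2 = 16; q_2 = 104; t_2 = 168; p_3 = 248; q_3 = 192; s_3 = 344; t_3 = 240; u_4 = 152; v_4 = 216; p_5 = 168; q_5 = 336; a_6 = 224; b_6 = 328; c_6 = 24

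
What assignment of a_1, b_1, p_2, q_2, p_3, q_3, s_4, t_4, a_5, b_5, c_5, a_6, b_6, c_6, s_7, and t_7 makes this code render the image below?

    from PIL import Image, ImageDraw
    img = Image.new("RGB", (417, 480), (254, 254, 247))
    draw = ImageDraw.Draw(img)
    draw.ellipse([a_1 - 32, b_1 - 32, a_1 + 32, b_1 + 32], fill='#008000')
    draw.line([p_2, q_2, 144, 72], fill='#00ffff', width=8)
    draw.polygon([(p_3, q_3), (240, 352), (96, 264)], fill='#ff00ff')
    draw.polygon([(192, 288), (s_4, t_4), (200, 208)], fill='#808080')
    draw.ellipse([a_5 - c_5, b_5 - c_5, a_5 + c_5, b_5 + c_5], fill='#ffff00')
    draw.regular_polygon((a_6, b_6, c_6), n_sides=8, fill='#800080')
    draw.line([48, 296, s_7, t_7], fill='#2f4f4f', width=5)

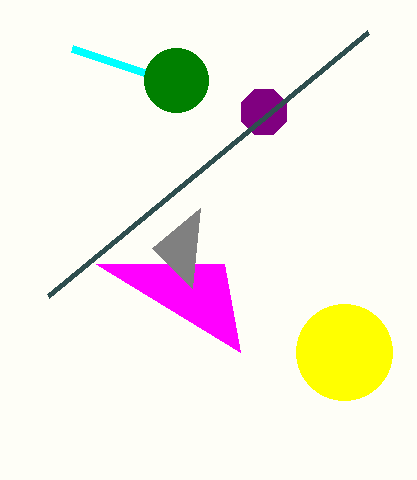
a_1 = 176; b_1 = 80; p_2 = 72; q_2 = 48; p_3 = 224; q_3 = 264; s_4 = 152; t_4 = 248; a_5 = 344; b_5 = 352; c_5 = 48; a_6 = 264; b_6 = 112; c_6 = 24; s_7 = 368; t_7 = 32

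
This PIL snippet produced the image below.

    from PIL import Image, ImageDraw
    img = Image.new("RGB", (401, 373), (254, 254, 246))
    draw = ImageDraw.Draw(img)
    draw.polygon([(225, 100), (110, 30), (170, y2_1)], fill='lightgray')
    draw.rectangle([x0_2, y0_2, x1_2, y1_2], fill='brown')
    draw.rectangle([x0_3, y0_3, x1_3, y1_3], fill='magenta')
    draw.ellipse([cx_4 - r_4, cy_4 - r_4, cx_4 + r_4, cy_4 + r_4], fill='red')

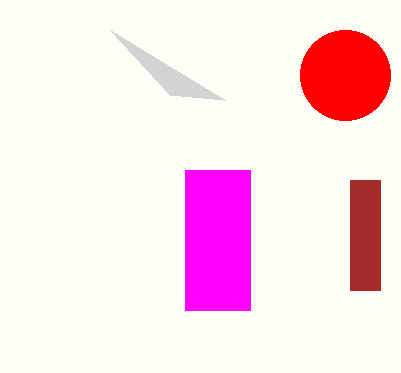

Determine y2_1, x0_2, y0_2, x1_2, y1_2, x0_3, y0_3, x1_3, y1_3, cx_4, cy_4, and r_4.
y2_1 = 95; x0_2 = 350; y0_2 = 180; x1_2 = 380; y1_2 = 290; x0_3 = 185; y0_3 = 170; x1_3 = 250; y1_3 = 310; cx_4 = 345; cy_4 = 75; r_4 = 45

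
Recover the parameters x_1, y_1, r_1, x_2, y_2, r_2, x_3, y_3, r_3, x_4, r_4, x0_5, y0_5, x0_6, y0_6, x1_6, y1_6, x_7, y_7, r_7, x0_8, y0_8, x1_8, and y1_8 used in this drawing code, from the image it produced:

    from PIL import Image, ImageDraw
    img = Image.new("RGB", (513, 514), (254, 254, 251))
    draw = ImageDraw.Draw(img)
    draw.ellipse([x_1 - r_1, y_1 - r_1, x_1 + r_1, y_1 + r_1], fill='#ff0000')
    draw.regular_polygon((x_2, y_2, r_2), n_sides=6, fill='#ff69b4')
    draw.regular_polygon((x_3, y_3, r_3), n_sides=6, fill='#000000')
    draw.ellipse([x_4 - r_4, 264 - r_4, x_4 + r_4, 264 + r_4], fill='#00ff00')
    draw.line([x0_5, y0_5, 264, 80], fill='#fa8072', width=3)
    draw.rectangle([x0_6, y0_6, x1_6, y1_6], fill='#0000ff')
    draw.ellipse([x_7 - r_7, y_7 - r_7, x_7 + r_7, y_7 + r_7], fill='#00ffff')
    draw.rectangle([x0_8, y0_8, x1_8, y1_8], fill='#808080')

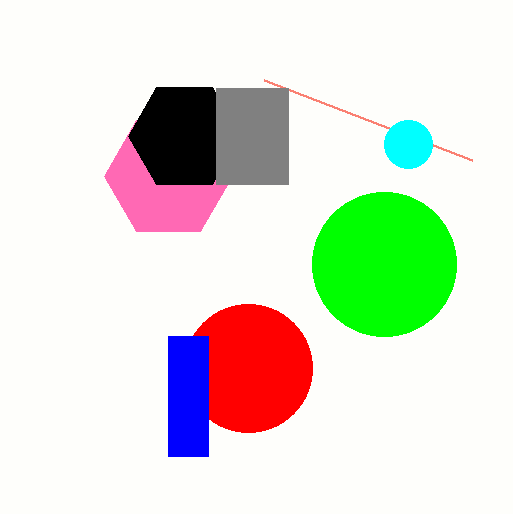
x_1 = 248; y_1 = 368; r_1 = 64; x_2 = 168; y_2 = 176; r_2 = 64; x_3 = 184; y_3 = 136; r_3 = 56; x_4 = 384; r_4 = 72; x0_5 = 472; y0_5 = 160; x0_6 = 168; y0_6 = 336; x1_6 = 208; y1_6 = 456; x_7 = 408; y_7 = 144; r_7 = 24; x0_8 = 216; y0_8 = 88; x1_8 = 288; y1_8 = 184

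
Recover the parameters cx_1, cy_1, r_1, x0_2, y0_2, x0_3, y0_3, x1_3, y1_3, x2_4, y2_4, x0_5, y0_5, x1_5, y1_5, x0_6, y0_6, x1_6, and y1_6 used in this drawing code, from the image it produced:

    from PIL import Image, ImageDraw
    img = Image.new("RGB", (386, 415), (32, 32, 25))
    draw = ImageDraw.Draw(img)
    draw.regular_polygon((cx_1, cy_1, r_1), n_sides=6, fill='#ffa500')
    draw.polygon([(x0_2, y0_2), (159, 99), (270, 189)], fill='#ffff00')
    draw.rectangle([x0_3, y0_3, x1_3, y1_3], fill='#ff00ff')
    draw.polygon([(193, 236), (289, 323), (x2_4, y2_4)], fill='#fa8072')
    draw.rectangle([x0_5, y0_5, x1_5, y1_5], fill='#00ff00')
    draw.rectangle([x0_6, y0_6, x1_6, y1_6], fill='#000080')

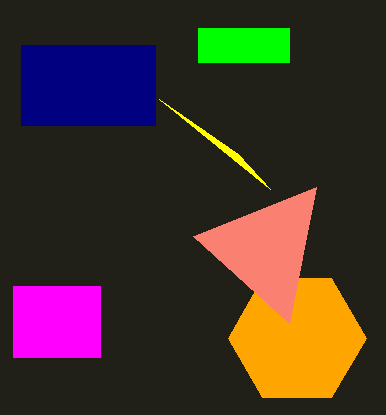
cx_1 = 297, cy_1 = 338, r_1 = 69, x0_2 = 238, y0_2 = 154, x0_3 = 13, y0_3 = 286, x1_3 = 100, y1_3 = 357, x2_4 = 316, y2_4 = 187, x0_5 = 198, y0_5 = 28, x1_5 = 289, y1_5 = 62, x0_6 = 21, y0_6 = 45, x1_6 = 155, y1_6 = 125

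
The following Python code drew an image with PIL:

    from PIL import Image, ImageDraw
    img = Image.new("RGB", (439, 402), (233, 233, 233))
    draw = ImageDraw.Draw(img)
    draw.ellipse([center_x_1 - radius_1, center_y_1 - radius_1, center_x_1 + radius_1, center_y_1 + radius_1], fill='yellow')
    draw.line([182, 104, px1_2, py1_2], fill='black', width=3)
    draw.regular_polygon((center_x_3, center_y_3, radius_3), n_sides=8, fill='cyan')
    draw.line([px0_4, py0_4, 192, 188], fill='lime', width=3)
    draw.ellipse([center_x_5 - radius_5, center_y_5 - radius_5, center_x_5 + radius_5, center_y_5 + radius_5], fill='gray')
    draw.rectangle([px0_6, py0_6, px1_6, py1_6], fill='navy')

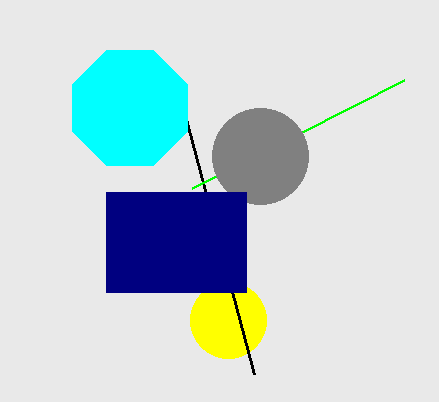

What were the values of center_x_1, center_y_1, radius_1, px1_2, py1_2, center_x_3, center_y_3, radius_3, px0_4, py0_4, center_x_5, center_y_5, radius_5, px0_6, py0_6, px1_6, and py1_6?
center_x_1 = 228
center_y_1 = 320
radius_1 = 38
px1_2 = 254
py1_2 = 374
center_x_3 = 130
center_y_3 = 108
radius_3 = 62
px0_4 = 404
py0_4 = 80
center_x_5 = 260
center_y_5 = 156
radius_5 = 48
px0_6 = 106
py0_6 = 192
px1_6 = 246
py1_6 = 292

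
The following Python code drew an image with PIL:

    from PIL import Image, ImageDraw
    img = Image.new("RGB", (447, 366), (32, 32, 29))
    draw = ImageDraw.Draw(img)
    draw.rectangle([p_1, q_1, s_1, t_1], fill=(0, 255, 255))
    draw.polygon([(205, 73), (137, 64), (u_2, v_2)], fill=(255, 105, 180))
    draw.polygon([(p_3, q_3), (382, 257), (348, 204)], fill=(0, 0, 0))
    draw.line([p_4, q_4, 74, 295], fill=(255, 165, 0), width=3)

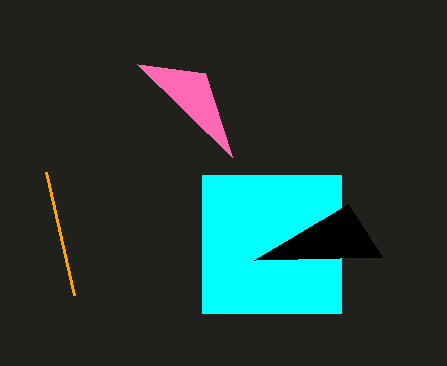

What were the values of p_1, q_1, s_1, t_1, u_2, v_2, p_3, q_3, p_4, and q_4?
p_1 = 202, q_1 = 175, s_1 = 341, t_1 = 313, u_2 = 232, v_2 = 157, p_3 = 254, q_3 = 260, p_4 = 46, q_4 = 172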